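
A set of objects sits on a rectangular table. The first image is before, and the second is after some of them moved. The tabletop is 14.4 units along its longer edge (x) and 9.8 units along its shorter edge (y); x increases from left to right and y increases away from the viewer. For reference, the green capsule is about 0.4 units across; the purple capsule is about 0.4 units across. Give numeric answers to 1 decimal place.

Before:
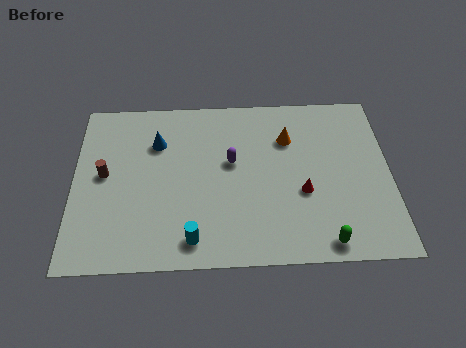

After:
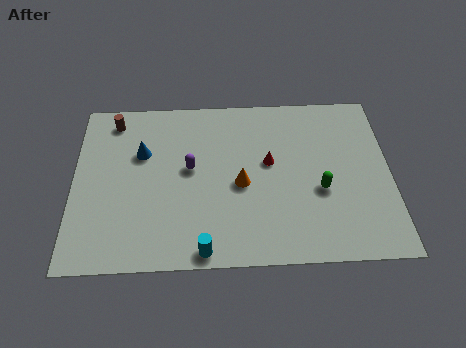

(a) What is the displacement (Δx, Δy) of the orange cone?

(-2.2, -2.6)

From the two frames, the orange cone sits at roughly (9.8, 7.0) before and (7.6, 4.4) after.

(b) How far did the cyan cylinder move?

0.8

From (5.4, 1.4) to (5.9, 0.8), the cyan cylinder covered √(0.5² + 0.6²) ≈ 0.8 units.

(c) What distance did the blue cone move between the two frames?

0.9

The blue cone was near (3.8, 7.0) before and (3.1, 6.4) after, so it travelled √(0.7² + 0.6²) ≈ 0.9 units.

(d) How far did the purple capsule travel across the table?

1.9

From (7.2, 5.7) to (5.3, 5.4), the purple capsule covered √(1.9² + 0.3²) ≈ 1.9 units.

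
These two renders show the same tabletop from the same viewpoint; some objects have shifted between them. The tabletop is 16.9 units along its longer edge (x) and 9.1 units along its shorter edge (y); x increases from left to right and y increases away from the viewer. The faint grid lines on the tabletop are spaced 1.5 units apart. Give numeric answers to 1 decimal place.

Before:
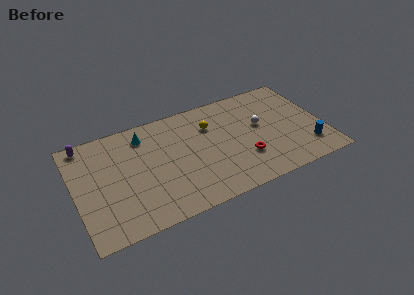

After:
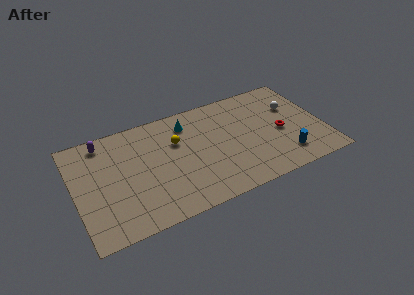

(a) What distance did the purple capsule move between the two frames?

1.2

The purple capsule was near (1.0, 8.2) before and (2.2, 7.9) after, so it travelled √(1.2² + 0.3²) ≈ 1.2 units.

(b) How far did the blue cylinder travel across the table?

1.6

The blue cylinder was near (15.6, 2.1) before and (14.0, 1.9) after, so it travelled √(1.6² + 0.2²) ≈ 1.6 units.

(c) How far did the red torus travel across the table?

3.0

The red torus moved from about (11.3, 2.8) to (14.0, 4.1), a distance of √(2.7² + 1.3²) ≈ 3.0.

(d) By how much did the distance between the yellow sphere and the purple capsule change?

-3.4

They were about 8.6 units apart before and 5.2 after — 3.4 units closer together.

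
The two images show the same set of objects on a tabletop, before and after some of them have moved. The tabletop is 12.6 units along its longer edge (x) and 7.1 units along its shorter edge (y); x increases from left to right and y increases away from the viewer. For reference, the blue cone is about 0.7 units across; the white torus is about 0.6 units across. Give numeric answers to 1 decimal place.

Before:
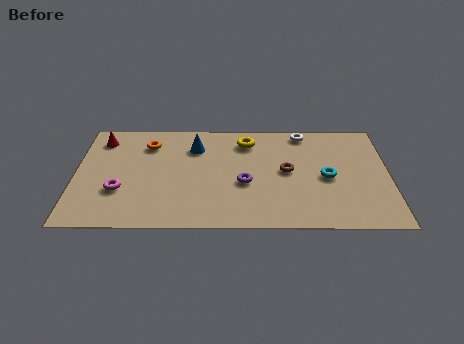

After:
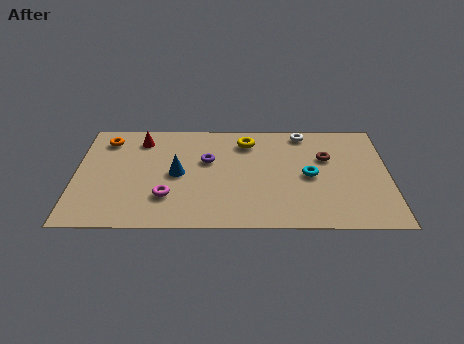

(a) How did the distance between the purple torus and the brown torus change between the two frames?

+2.9

They were about 1.9 units apart before and 4.8 after — 2.9 units further apart.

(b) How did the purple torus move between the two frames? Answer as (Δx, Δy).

(-1.5, 1.5)

From the two frames, the purple torus sits at roughly (6.8, 2.9) before and (5.3, 4.4) after.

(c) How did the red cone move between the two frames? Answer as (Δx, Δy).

(1.6, 0.0)

The red cone was at about (1.0, 5.8) and moved to about (2.6, 5.8).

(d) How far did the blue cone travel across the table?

1.9

The blue cone moved from about (4.8, 5.3) to (4.1, 3.5), a distance of √(0.7² + 1.8²) ≈ 1.9.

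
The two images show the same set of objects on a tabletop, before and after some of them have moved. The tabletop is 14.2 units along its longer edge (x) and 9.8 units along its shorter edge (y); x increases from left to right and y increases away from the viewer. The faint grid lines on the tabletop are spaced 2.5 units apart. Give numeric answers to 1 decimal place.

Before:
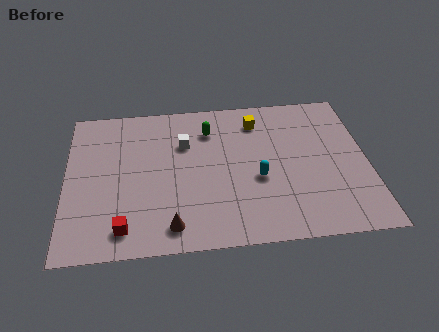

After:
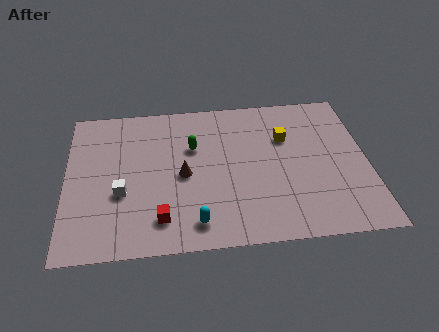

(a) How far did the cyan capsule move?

3.9

The cyan capsule moved from about (9.0, 4.0) to (6.0, 1.5), a distance of √(3.0² + 2.5²) ≈ 3.9.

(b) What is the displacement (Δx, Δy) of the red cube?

(1.7, 0.4)

The red cube was at about (2.7, 1.5) and moved to about (4.4, 1.9).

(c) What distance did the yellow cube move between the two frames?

1.8

The yellow cube moved from about (9.1, 7.9) to (10.4, 6.6), a distance of √(1.3² + 1.3²) ≈ 1.8.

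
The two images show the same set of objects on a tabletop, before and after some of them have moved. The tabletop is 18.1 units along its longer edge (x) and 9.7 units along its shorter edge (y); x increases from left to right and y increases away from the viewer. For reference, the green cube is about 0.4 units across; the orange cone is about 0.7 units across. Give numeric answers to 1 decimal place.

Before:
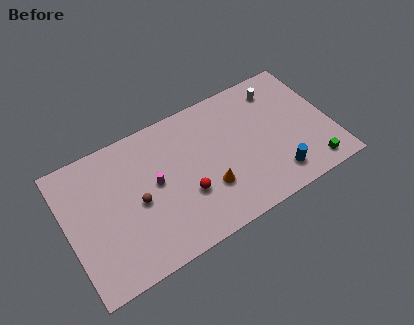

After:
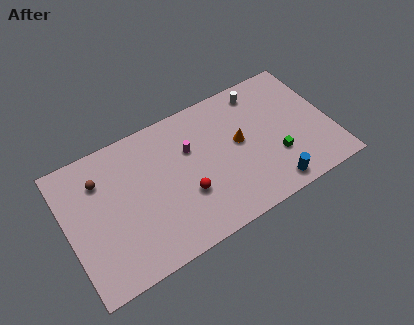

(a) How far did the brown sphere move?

3.5

From (4.7, 4.5) to (2.5, 7.2), the brown sphere covered √(2.2² + 2.7²) ≈ 3.5 units.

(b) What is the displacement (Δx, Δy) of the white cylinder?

(-1.2, 0.4)

From the two frames, the white cylinder sits at roughly (15.0, 7.9) before and (13.8, 8.3) after.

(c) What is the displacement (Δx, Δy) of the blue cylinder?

(-0.4, -0.6)

The blue cylinder was at about (13.9, 1.8) and moved to about (13.5, 1.2).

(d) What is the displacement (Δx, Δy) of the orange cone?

(2.5, 2.2)

From the two frames, the orange cone sits at roughly (9.4, 3.1) before and (11.9, 5.3) after.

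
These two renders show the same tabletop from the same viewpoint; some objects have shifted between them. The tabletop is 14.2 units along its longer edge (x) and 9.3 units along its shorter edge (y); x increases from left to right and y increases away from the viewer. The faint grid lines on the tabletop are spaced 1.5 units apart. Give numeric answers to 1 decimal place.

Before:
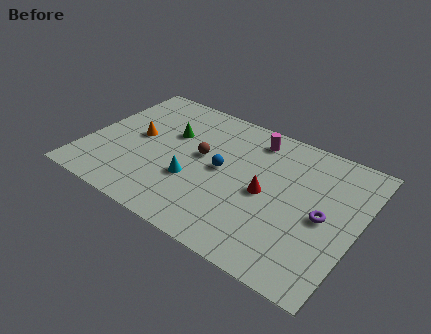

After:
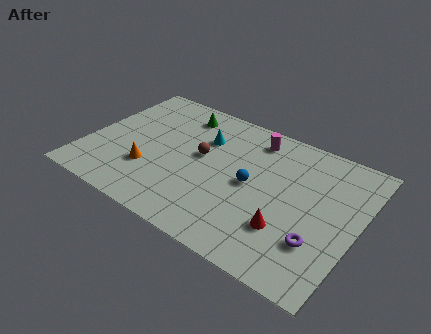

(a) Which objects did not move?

the magenta cylinder and the brown sphere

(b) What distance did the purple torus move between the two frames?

1.7

The purple torus was near (12.5, 4.4) before and (12.5, 2.7) after, so it travelled √(0.0² + 1.7²) ≈ 1.7 units.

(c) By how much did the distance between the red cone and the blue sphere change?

+0.5

They were about 2.4 units apart before and 2.9 after — 0.5 units further apart.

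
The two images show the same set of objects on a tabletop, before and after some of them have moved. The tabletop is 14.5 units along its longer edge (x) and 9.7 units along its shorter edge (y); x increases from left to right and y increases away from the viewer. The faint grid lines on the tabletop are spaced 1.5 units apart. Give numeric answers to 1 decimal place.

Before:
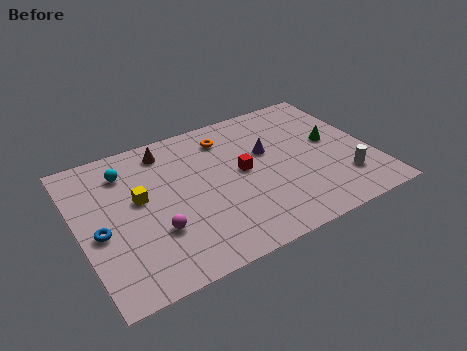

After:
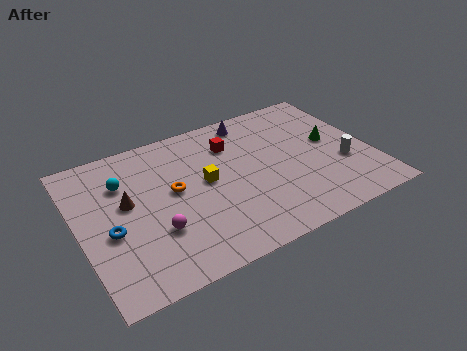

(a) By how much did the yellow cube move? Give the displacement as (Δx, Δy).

(3.3, -0.3)

The yellow cube started near (3.0, 5.5) and ended near (6.3, 5.2).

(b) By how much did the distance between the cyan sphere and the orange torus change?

-2.3

They were about 5.1 units apart before and 2.8 after — 2.3 units closer together.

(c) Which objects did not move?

the magenta sphere and the green cone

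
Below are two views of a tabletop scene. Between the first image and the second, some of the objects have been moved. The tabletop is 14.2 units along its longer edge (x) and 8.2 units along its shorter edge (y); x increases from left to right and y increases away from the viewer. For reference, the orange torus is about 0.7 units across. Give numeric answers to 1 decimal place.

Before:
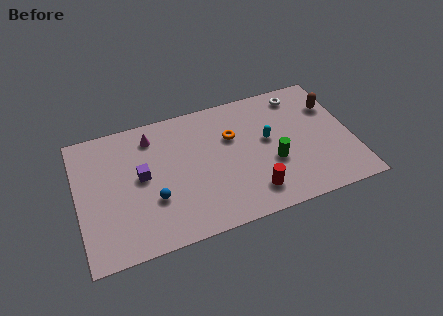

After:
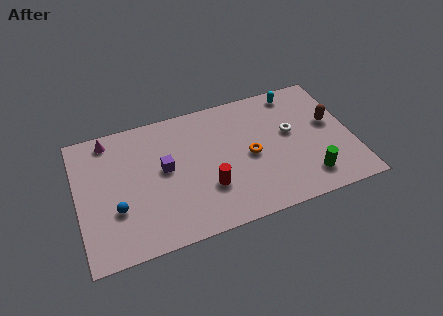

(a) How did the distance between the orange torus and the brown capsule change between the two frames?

-0.9

The distance was about 5.3 in the first image and 4.4 in the second, so they moved 0.9 units closer together.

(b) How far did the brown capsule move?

1.1

From (13.4, 5.8) to (13.2, 4.7), the brown capsule covered √(0.2² + 1.1²) ≈ 1.1 units.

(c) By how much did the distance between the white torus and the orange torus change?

-1.7

Before: roughly 4.0 units apart; after: 2.3. That's 1.7 units closer together.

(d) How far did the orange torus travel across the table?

1.7

The orange torus was near (8.1, 5.4) before and (8.9, 3.9) after, so it travelled √(0.8² + 1.5²) ≈ 1.7 units.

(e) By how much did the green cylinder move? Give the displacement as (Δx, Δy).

(1.7, -1.5)

The green cylinder was at about (10.0, 3.1) and moved to about (11.7, 1.6).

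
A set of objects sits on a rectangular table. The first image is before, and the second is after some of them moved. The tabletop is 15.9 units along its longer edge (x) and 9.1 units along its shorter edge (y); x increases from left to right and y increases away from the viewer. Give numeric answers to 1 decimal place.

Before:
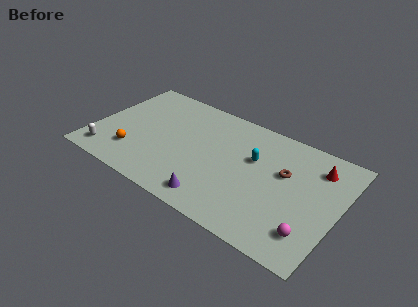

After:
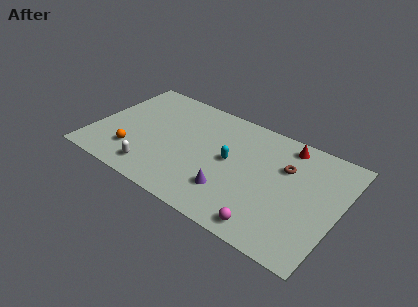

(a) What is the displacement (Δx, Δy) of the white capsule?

(3.1, 0.1)

The white capsule started near (1.3, 1.4) and ended near (4.4, 1.5).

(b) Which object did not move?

the orange sphere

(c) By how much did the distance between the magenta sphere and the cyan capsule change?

-0.8

They were about 5.6 units apart before and 4.8 after — 0.8 units closer together.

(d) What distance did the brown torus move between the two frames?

0.5

The brown torus moved from about (12.3, 5.6) to (12.3, 6.1), a distance of √(0.0² + 0.5²) ≈ 0.5.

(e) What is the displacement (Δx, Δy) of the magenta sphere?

(-2.5, -0.9)

The magenta sphere started near (14.5, 2.0) and ended near (12.0, 1.1).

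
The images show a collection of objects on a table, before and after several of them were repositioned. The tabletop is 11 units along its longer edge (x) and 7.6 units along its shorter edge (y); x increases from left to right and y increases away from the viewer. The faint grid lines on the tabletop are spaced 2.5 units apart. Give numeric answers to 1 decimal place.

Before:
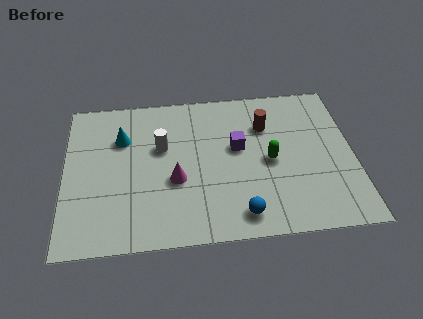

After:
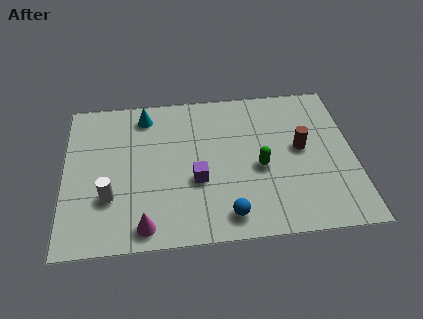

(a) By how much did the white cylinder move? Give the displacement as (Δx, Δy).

(-2.0, -2.3)

The white cylinder was at about (3.7, 4.7) and moved to about (1.7, 2.4).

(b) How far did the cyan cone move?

1.4

The cyan cone was near (2.2, 5.3) before and (3.1, 6.4) after, so it travelled √(0.9² + 1.1²) ≈ 1.4 units.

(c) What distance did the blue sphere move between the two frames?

0.5

The blue sphere moved from about (6.6, 1.1) to (6.1, 1.1), a distance of √(0.5² + 0.0²) ≈ 0.5.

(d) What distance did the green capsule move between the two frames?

0.5

The green capsule was near (7.8, 3.6) before and (7.4, 3.3) after, so it travelled √(0.4² + 0.3²) ≈ 0.5 units.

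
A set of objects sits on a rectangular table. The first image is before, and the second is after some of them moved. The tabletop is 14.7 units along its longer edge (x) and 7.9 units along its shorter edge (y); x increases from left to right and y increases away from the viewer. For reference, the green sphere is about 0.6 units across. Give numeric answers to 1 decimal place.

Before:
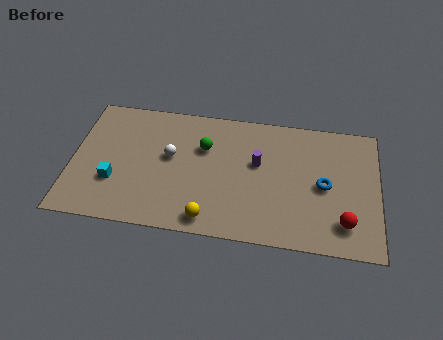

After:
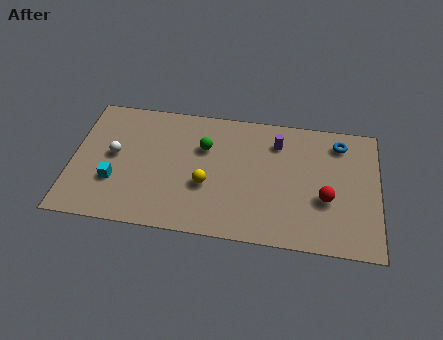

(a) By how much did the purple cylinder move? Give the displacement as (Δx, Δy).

(0.9, 1.4)

From the two frames, the purple cylinder sits at roughly (8.9, 4.7) before and (9.8, 6.1) after.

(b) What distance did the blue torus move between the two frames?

2.8

The blue torus moved from about (12.1, 3.8) to (12.8, 6.5), a distance of √(0.7² + 2.7²) ≈ 2.8.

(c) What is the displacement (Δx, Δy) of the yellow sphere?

(-0.2, 2.0)

The yellow sphere was at about (6.7, 1.0) and moved to about (6.5, 3.0).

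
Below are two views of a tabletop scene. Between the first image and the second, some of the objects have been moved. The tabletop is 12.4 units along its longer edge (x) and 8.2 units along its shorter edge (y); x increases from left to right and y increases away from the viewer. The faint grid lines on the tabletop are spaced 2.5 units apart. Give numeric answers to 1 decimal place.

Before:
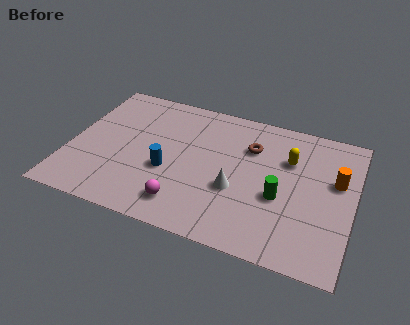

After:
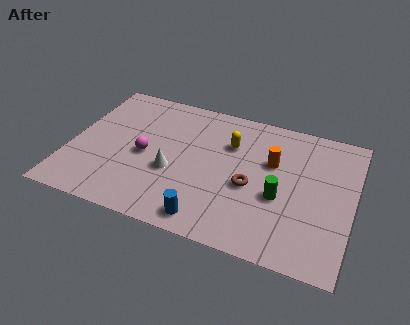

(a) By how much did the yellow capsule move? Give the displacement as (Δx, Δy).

(-2.6, 0.1)

The yellow capsule was at about (9.5, 5.6) and moved to about (6.9, 5.7).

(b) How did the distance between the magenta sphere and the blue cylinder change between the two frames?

+2.3

They were about 1.9 units apart before and 4.2 after — 2.3 units further apart.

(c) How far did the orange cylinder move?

2.8

From (11.6, 5.0) to (8.8, 5.2), the orange cylinder covered √(2.8² + 0.2²) ≈ 2.8 units.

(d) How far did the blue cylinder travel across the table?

3.0

The blue cylinder was near (4.4, 3.2) before and (6.4, 1.0) after, so it travelled √(2.0² + 2.2²) ≈ 3.0 units.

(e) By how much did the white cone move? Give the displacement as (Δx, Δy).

(-2.8, 0.1)

The white cone was at about (7.4, 3.1) and moved to about (4.6, 3.2).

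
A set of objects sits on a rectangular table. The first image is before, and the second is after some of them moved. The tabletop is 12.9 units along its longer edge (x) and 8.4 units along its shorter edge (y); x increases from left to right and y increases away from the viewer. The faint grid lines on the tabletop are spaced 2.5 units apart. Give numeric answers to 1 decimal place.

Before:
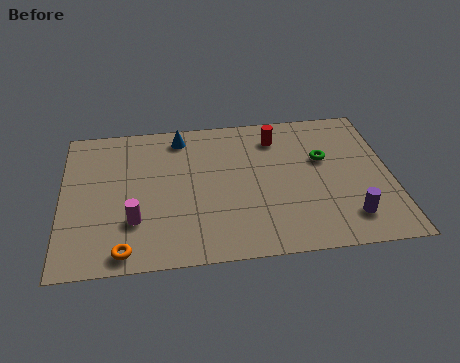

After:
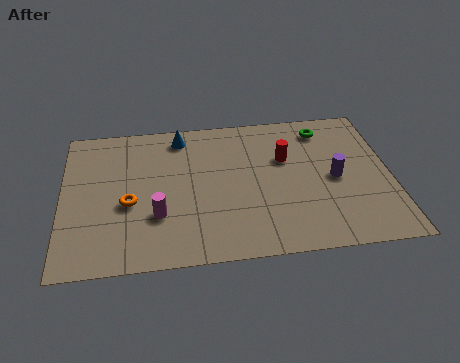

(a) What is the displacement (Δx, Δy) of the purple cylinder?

(-0.4, 2.3)

The purple cylinder started near (11.1, 1.7) and ended near (10.7, 4.0).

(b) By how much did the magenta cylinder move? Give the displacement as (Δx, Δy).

(0.9, 0.2)

The magenta cylinder started near (2.8, 2.5) and ended near (3.7, 2.7).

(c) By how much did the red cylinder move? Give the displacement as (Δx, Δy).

(0.3, -1.3)

The red cylinder was at about (8.5, 6.7) and moved to about (8.8, 5.4).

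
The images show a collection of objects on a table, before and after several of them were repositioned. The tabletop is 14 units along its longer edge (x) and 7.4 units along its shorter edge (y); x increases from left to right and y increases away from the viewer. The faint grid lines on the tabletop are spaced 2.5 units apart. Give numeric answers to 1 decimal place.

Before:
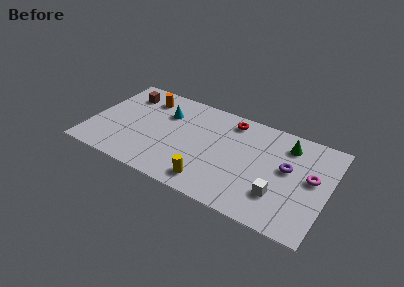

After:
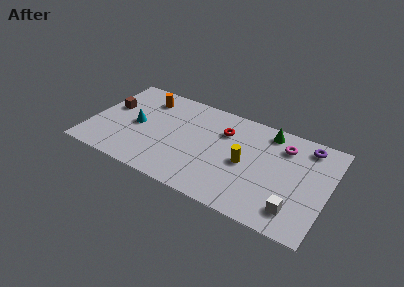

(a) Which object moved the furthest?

the yellow cylinder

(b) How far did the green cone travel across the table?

1.3

The green cone moved from about (11.4, 5.9) to (10.2, 6.4), a distance of √(1.2² + 0.5²) ≈ 1.3.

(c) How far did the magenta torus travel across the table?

2.4

The magenta torus was near (13.0, 4.1) before and (11.2, 5.7) after, so it travelled √(1.8² + 1.6²) ≈ 2.4 units.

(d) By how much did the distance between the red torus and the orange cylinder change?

-0.3

They were about 5.1 units apart before and 4.8 after — 0.3 units closer together.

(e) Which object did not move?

the orange cylinder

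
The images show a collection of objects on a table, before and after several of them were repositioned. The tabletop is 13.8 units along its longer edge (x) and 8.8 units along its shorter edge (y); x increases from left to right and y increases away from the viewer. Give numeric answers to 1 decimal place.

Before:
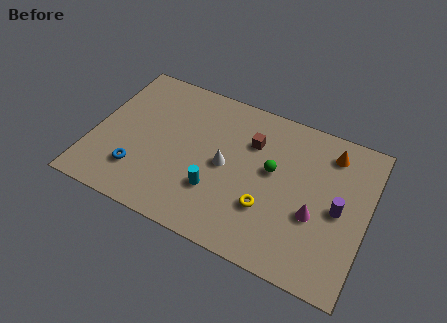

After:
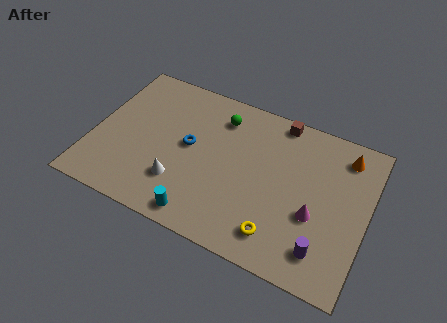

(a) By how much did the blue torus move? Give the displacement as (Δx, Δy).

(2.3, 2.5)

From the two frames, the blue torus sits at roughly (2.5, 2.2) before and (4.8, 4.7) after.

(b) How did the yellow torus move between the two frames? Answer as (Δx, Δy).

(0.7, -1.2)

From the two frames, the yellow torus sits at roughly (9.0, 2.8) before and (9.7, 1.6) after.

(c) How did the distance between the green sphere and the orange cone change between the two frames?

+2.8

They were about 3.5 units apart before and 6.3 after — 2.8 units further apart.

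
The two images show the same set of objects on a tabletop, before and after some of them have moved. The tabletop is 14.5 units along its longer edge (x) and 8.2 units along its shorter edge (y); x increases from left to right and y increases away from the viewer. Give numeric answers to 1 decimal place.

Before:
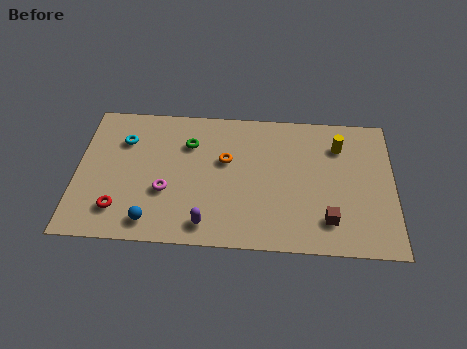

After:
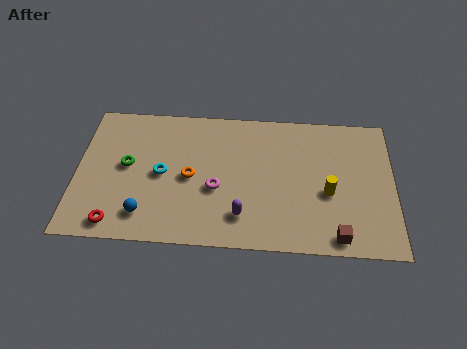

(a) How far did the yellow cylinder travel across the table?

2.8

From (12.0, 6.2) to (11.5, 3.4), the yellow cylinder covered √(0.5² + 2.8²) ≈ 2.8 units.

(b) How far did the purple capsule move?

1.7

The purple capsule moved from about (6.0, 1.2) to (7.6, 1.8), a distance of √(1.6² + 0.6²) ≈ 1.7.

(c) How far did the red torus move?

0.8

From (2.0, 1.8) to (1.9, 1.0), the red torus covered √(0.1² + 0.8²) ≈ 0.8 units.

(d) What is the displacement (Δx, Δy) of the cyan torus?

(1.8, -1.9)

The cyan torus was at about (2.1, 5.9) and moved to about (3.9, 4.0).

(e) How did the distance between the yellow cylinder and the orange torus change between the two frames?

+1.0

The distance was about 5.3 in the first image and 6.3 in the second, so they moved 1.0 units further apart.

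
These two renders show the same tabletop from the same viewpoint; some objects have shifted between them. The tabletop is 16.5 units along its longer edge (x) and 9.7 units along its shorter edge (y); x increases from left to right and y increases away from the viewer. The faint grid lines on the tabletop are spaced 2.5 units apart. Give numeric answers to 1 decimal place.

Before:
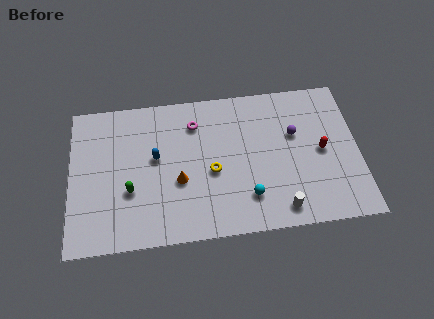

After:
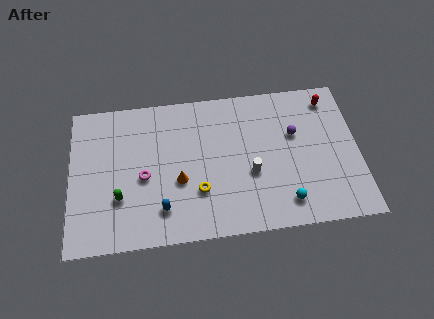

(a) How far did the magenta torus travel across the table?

4.4

The magenta torus was near (7.2, 7.5) before and (4.2, 4.3) after, so it travelled √(3.0² + 3.2²) ≈ 4.4 units.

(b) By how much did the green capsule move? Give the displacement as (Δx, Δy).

(-0.6, -0.4)

The green capsule was at about (3.4, 3.5) and moved to about (2.8, 3.1).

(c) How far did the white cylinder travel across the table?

3.0

From (11.9, 1.3) to (10.3, 3.8), the white cylinder covered √(1.6² + 2.5²) ≈ 3.0 units.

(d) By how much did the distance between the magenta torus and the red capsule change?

+3.8

They were about 7.7 units apart before and 11.5 after — 3.8 units further apart.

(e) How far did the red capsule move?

3.5

The red capsule was near (14.4, 4.8) before and (15.0, 8.2) after, so it travelled √(0.6² + 3.4²) ≈ 3.5 units.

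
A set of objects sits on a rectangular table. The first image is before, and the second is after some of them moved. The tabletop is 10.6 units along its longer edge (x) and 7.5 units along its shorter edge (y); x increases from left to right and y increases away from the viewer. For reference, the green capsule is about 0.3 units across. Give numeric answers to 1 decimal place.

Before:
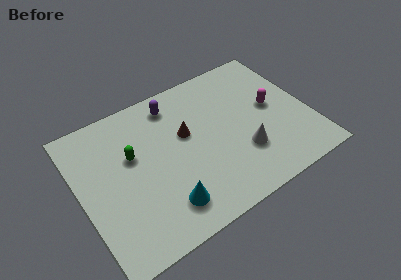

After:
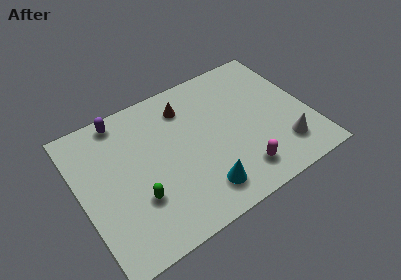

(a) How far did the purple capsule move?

2.4

From (4.7, 6.3) to (2.3, 6.7), the purple capsule covered √(2.4² + 0.4²) ≈ 2.4 units.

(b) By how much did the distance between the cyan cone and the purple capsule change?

+1.1

They were about 4.9 units apart before and 6.0 after — 1.1 units further apart.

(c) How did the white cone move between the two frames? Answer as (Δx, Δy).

(1.8, -0.6)

From the two frames, the white cone sits at roughly (7.3, 2.3) before and (9.1, 1.7) after.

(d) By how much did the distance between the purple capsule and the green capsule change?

+1.5

Before: roughly 2.8 units apart; after: 4.3. That's 1.5 units further apart.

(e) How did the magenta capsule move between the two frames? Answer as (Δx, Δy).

(-2.0, -2.6)

From the two frames, the magenta capsule sits at roughly (9.0, 4.0) before and (7.0, 1.4) after.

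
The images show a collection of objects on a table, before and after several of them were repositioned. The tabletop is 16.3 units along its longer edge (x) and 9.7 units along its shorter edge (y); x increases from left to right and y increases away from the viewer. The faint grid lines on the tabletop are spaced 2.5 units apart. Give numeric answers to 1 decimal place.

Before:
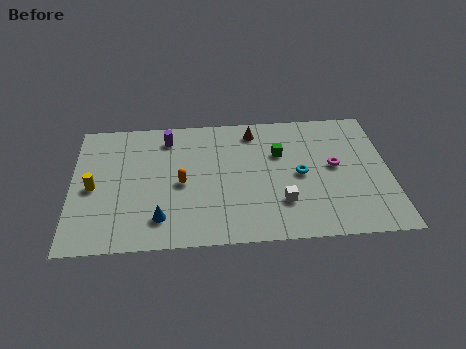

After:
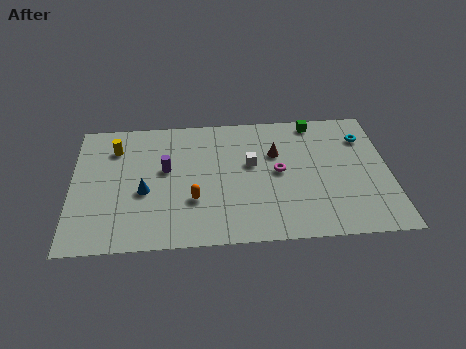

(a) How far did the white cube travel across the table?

3.4

From (10.7, 2.7) to (9.2, 5.7), the white cube covered √(1.5² + 3.0²) ≈ 3.4 units.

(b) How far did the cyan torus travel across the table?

4.3

The cyan torus was near (11.7, 4.7) before and (15.1, 7.3) after, so it travelled √(3.4² + 2.6²) ≈ 4.3 units.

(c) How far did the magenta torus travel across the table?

2.9

The magenta torus was near (13.5, 5.2) before and (10.6, 5.0) after, so it travelled √(2.9² + 0.2²) ≈ 2.9 units.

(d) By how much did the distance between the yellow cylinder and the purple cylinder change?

-2.0

The distance was about 5.2 in the first image and 3.2 in the second, so they moved 2.0 units closer together.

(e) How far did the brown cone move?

2.1

From (9.4, 8.2) to (10.5, 6.4), the brown cone covered √(1.1² + 1.8²) ≈ 2.1 units.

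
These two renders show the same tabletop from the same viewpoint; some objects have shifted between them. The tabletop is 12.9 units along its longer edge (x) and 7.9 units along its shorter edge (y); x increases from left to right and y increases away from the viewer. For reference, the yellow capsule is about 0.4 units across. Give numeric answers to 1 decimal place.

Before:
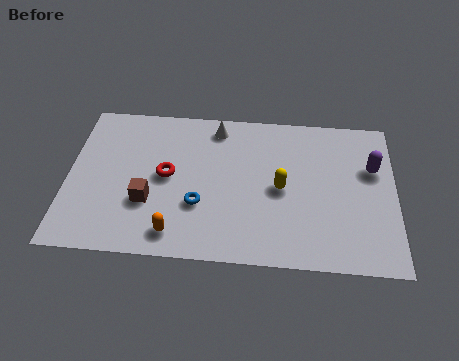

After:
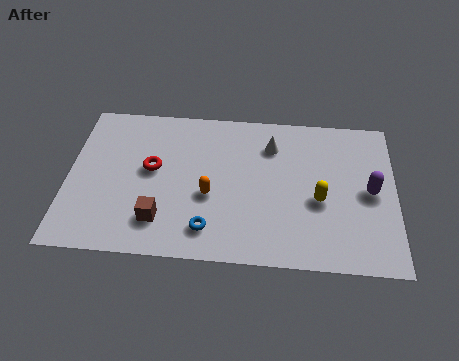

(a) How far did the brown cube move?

1.0

From (3.2, 2.7) to (3.7, 1.8), the brown cube covered √(0.5² + 0.9²) ≈ 1.0 units.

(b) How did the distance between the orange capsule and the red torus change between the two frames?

-0.3

The distance was about 2.9 in the first image and 2.6 in the second, so they moved 0.3 units closer together.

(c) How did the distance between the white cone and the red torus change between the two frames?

+1.7

The distance was about 3.3 in the first image and 5.0 in the second, so they moved 1.7 units further apart.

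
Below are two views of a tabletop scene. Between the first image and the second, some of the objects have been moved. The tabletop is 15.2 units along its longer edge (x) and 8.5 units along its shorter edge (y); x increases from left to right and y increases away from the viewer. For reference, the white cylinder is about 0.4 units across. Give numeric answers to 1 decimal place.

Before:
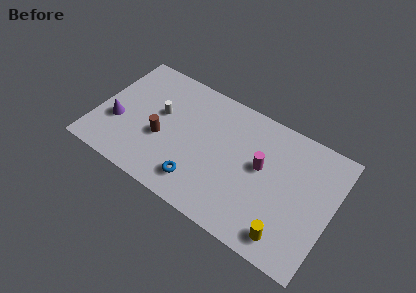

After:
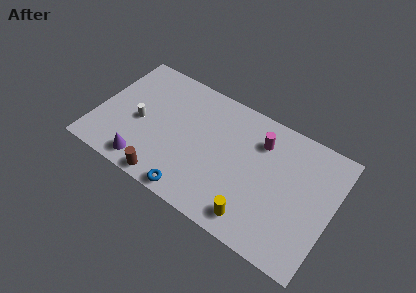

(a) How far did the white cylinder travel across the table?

1.6

The white cylinder moved from about (3.9, 5.0) to (2.8, 3.8), a distance of √(1.1² + 1.2²) ≈ 1.6.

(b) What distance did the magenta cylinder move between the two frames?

1.6

From (10.6, 4.8) to (10.3, 6.4), the magenta cylinder covered √(0.3² + 1.6²) ≈ 1.6 units.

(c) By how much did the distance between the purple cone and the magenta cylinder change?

-0.9

They were about 9.4 units apart before and 8.5 after — 0.9 units closer together.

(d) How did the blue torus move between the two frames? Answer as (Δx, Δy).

(-0.2, -0.9)

The blue torus started near (7.0, 1.7) and ended near (6.8, 0.8).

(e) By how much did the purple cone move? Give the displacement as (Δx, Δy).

(2.2, -1.9)

The purple cone started near (1.4, 3.1) and ended near (3.6, 1.2).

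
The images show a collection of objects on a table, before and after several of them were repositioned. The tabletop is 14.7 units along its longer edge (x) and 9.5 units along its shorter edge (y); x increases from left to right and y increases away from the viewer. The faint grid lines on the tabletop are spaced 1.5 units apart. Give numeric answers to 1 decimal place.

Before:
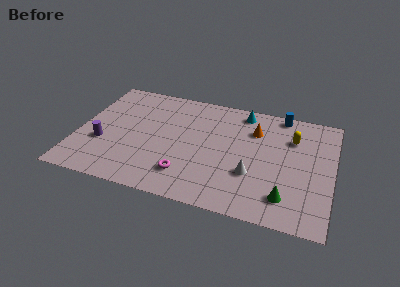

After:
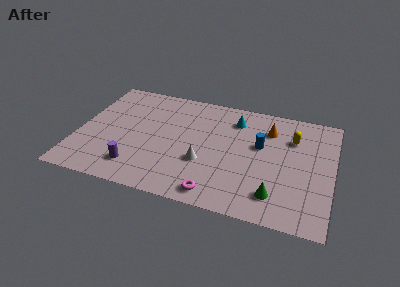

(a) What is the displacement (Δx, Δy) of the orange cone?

(0.8, 0.3)

The orange cone was at about (10.1, 6.9) and moved to about (10.9, 7.2).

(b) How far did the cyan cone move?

0.9

The cyan cone was near (9.3, 8.3) before and (8.9, 7.5) after, so it travelled √(0.4² + 0.8²) ≈ 0.9 units.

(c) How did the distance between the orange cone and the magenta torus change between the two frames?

+0.6

They were about 6.0 units apart before and 6.6 after — 0.6 units further apart.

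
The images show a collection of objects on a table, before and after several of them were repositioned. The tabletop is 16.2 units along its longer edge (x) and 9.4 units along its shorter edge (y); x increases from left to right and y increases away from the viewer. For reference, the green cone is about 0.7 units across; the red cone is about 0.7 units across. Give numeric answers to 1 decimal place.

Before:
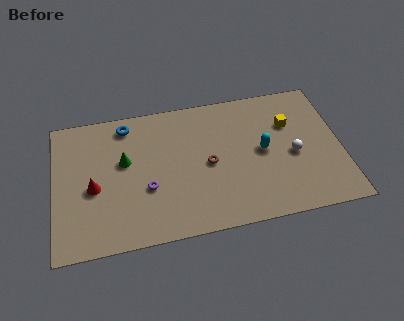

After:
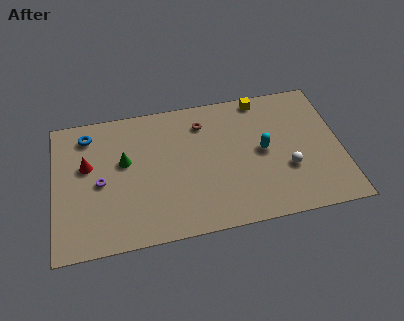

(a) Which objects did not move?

the green cone and the cyan capsule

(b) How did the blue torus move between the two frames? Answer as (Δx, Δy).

(-2.2, -0.3)

From the two frames, the blue torus sits at roughly (4.2, 8.1) before and (2.0, 7.8) after.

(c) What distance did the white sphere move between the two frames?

1.0

The white sphere moved from about (13.5, 4.2) to (13.1, 3.3), a distance of √(0.4² + 0.9²) ≈ 1.0.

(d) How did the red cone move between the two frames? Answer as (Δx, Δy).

(-0.3, 1.6)

The red cone was at about (2.2, 4.1) and moved to about (1.9, 5.7).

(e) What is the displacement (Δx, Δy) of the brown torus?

(-0.2, 2.9)

The brown torus was at about (8.7, 4.5) and moved to about (8.5, 7.4).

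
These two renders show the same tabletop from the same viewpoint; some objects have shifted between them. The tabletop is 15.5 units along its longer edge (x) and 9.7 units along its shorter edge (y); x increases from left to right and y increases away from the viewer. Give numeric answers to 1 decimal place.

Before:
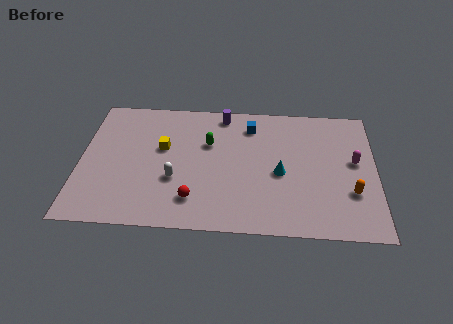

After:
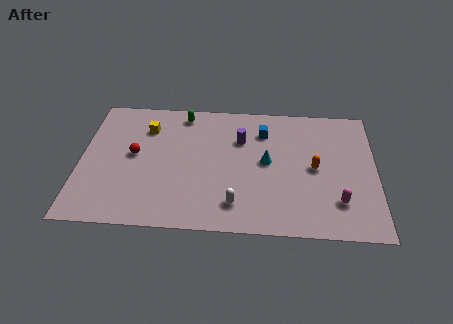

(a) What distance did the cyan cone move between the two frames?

1.1

The cyan cone moved from about (10.5, 4.3) to (9.8, 5.1), a distance of √(0.7² + 0.8²) ≈ 1.1.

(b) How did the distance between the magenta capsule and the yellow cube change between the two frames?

+1.1

The distance was about 10.1 in the first image and 11.2 in the second, so they moved 1.1 units further apart.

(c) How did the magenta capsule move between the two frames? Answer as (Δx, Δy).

(-0.9, -3.0)

The magenta capsule started near (14.4, 5.4) and ended near (13.5, 2.4).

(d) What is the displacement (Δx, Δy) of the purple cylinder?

(1.0, -1.9)

The purple cylinder started near (7.4, 8.6) and ended near (8.4, 6.7).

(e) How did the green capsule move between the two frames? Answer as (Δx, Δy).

(-1.4, 2.2)

From the two frames, the green capsule sits at roughly (6.7, 6.3) before and (5.3, 8.5) after.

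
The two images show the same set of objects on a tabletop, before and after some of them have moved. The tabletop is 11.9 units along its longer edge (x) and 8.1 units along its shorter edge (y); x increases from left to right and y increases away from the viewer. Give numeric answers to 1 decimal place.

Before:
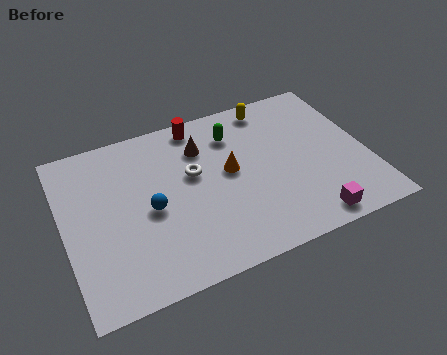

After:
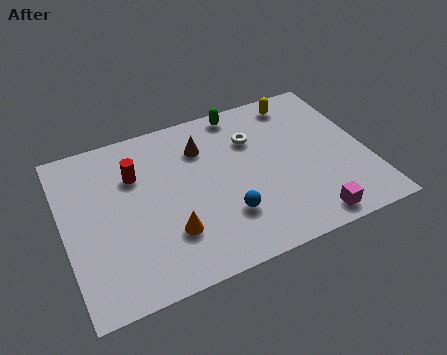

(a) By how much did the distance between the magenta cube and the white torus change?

-0.6

Before: roughly 5.7 units apart; after: 5.1. That's 0.6 units closer together.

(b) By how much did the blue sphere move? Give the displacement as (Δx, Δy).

(2.8, -1.4)

From the two frames, the blue sphere sits at roughly (3.3, 3.7) before and (6.1, 2.3) after.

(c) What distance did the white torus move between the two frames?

2.7

From (5.1, 4.8) to (7.6, 5.7), the white torus covered √(2.5² + 0.9²) ≈ 2.7 units.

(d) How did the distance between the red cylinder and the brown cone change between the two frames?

+1.5

The distance was about 1.2 in the first image and 2.7 in the second, so they moved 1.5 units further apart.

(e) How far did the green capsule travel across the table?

1.2

The green capsule was near (6.9, 6.2) before and (7.3, 7.3) after, so it travelled √(0.4² + 1.1²) ≈ 1.2 units.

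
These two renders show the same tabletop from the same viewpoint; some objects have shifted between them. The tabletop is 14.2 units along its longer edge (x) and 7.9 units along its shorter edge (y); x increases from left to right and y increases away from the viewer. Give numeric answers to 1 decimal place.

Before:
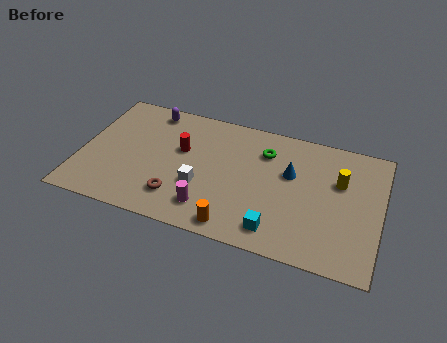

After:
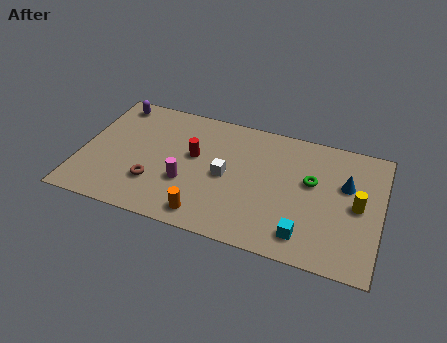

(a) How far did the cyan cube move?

1.3

From (9.5, 1.3) to (10.8, 1.4), the cyan cube covered √(1.3² + 0.1²) ≈ 1.3 units.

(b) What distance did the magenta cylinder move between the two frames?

1.7

The magenta cylinder was near (6.3, 1.6) before and (5.1, 2.8) after, so it travelled √(1.2² + 1.2²) ≈ 1.7 units.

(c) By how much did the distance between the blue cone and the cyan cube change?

+0.4

They were about 3.6 units apart before and 4.0 after — 0.4 units further apart.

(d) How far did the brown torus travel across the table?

1.3

The brown torus was near (4.8, 1.8) before and (3.6, 2.3) after, so it travelled √(1.2² + 0.5²) ≈ 1.3 units.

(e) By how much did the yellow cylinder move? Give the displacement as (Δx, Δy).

(0.9, -1.2)

The yellow cylinder was at about (12.2, 5.1) and moved to about (13.1, 3.9).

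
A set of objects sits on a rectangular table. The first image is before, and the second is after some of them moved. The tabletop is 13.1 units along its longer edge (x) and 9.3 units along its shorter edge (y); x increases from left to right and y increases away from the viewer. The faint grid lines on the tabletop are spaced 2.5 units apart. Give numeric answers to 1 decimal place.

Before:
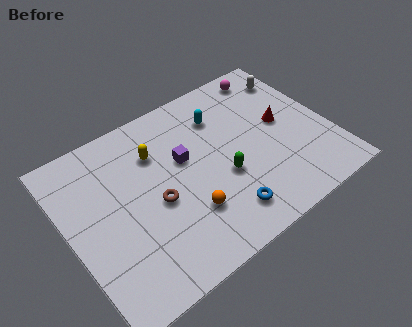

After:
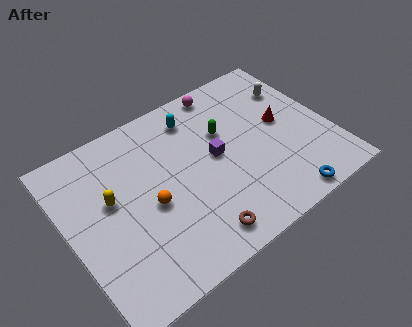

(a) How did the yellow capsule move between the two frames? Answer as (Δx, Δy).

(-2.5, -1.3)

The yellow capsule was at about (4.7, 6.7) and moved to about (2.2, 5.4).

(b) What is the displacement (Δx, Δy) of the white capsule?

(-0.2, -0.7)

From the two frames, the white capsule sits at roughly (12.1, 7.4) before and (11.9, 6.7) after.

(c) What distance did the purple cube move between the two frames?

1.7

The purple cube moved from about (5.9, 5.6) to (7.4, 4.9), a distance of √(1.5² + 0.7²) ≈ 1.7.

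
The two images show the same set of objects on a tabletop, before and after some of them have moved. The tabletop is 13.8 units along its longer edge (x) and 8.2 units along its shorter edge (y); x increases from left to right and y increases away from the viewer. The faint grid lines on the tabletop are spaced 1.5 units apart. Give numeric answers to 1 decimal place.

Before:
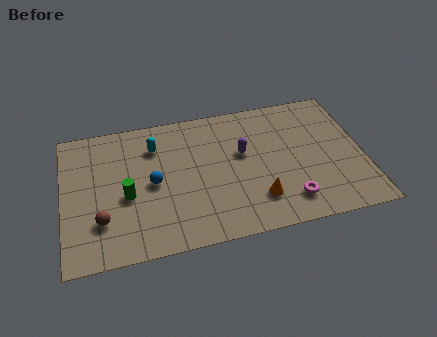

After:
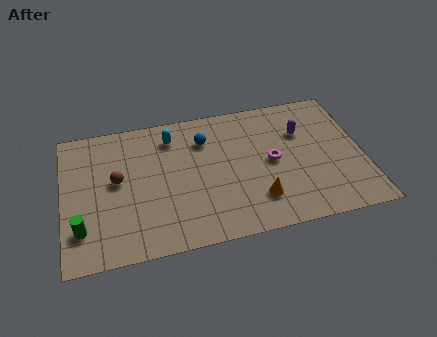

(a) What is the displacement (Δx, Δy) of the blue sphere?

(2.5, 2.1)

From the two frames, the blue sphere sits at roughly (4.1, 4.0) before and (6.6, 6.1) after.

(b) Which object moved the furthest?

the blue sphere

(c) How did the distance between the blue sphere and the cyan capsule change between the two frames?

-0.6

They were about 2.2 units apart before and 1.6 after — 0.6 units closer together.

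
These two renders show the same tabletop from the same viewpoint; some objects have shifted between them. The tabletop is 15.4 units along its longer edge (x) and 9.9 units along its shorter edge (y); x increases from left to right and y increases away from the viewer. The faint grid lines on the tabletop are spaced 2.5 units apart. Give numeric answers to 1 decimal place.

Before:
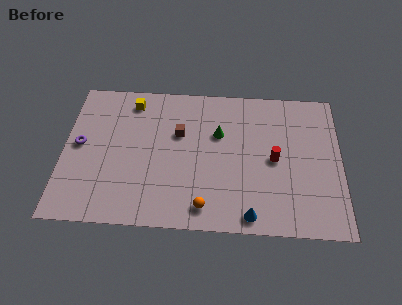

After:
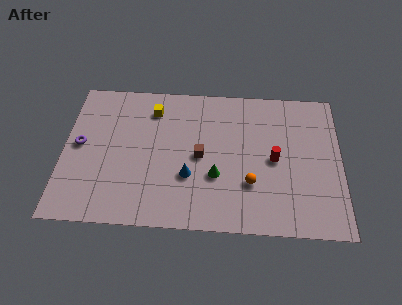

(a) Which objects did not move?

the red cylinder and the purple torus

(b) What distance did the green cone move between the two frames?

2.9

The green cone moved from about (8.6, 6.4) to (8.5, 3.5), a distance of √(0.1² + 2.9²) ≈ 2.9.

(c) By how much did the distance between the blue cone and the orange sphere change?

+0.9

Before: roughly 2.5 units apart; after: 3.4. That's 0.9 units further apart.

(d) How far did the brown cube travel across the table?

1.9

From (6.4, 6.3) to (7.6, 4.8), the brown cube covered √(1.2² + 1.5²) ≈ 1.9 units.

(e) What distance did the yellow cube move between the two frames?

1.3

The yellow cube moved from about (3.7, 8.4) to (4.9, 7.9), a distance of √(1.2² + 0.5²) ≈ 1.3.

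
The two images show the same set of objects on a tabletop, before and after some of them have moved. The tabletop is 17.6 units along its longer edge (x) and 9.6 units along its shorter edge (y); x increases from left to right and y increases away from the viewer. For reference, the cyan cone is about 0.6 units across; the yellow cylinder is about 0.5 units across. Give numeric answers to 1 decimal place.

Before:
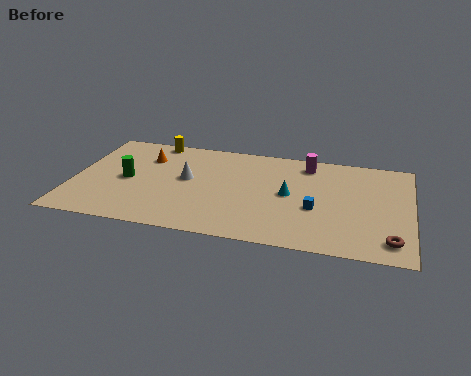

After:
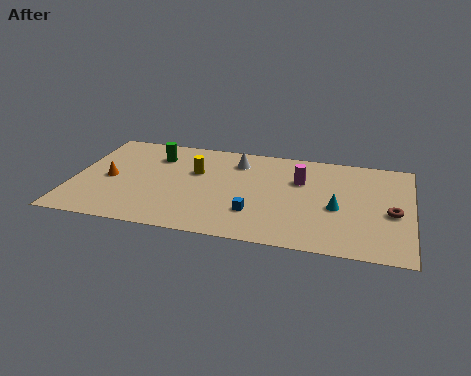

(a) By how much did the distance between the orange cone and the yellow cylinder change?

+2.9

They were about 1.8 units apart before and 4.7 after — 2.9 units further apart.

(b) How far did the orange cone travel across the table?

3.0

From (3.6, 7.0) to (1.9, 4.5), the orange cone covered √(1.7² + 2.5²) ≈ 3.0 units.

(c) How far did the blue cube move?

3.3

The blue cube was near (12.7, 3.8) before and (9.6, 2.7) after, so it travelled √(3.1² + 1.1²) ≈ 3.3 units.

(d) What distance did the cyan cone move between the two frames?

2.6

From (11.3, 4.9) to (13.8, 4.1), the cyan cone covered √(2.5² + 0.8²) ≈ 2.6 units.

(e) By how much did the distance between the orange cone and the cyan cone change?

+3.9

Before: roughly 8.0 units apart; after: 11.9. That's 3.9 units further apart.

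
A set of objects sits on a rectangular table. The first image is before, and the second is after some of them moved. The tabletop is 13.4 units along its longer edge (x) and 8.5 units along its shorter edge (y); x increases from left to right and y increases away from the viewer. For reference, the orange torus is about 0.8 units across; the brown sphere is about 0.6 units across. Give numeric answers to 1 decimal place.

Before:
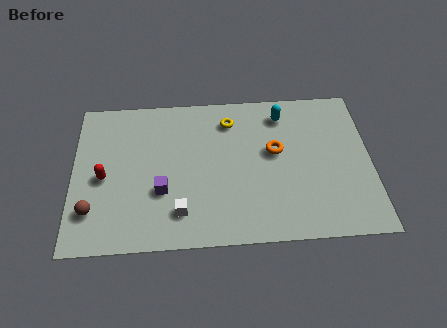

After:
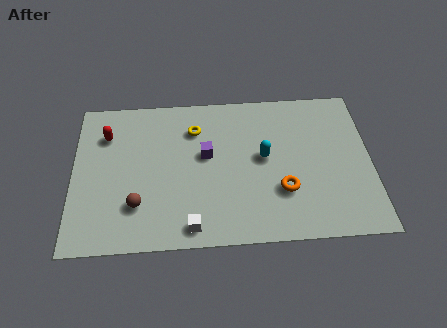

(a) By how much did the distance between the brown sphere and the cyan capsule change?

-3.8

They were about 9.9 units apart before and 6.1 after — 3.8 units closer together.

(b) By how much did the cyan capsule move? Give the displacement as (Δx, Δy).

(-0.9, -2.4)

The cyan capsule started near (9.5, 7.0) and ended near (8.6, 4.6).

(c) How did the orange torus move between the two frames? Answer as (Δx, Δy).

(0.3, -2.2)

The orange torus started near (9.1, 4.9) and ended near (9.4, 2.7).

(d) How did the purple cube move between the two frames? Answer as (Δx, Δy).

(2.0, 1.9)

The purple cube was at about (4.0, 3.0) and moved to about (6.0, 4.9).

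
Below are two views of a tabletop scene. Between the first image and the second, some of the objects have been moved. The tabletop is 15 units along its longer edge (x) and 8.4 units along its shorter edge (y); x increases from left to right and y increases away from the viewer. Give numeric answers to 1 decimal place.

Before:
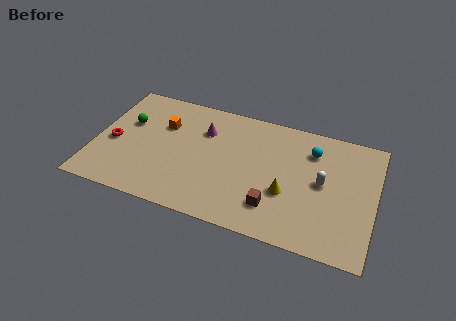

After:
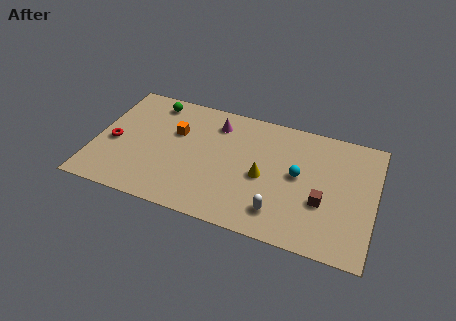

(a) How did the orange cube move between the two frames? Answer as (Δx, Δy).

(0.7, -0.3)

The orange cube started near (3.5, 5.7) and ended near (4.2, 5.4).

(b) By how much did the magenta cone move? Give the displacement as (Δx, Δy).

(0.6, 0.7)

The magenta cone started near (5.7, 6.0) and ended near (6.3, 6.7).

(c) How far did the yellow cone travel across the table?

1.5

The yellow cone moved from about (10.4, 3.1) to (9.1, 3.8), a distance of √(1.3² + 0.7²) ≈ 1.5.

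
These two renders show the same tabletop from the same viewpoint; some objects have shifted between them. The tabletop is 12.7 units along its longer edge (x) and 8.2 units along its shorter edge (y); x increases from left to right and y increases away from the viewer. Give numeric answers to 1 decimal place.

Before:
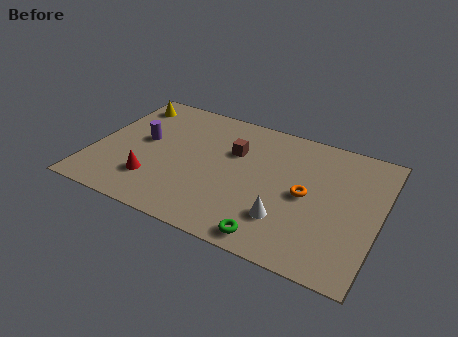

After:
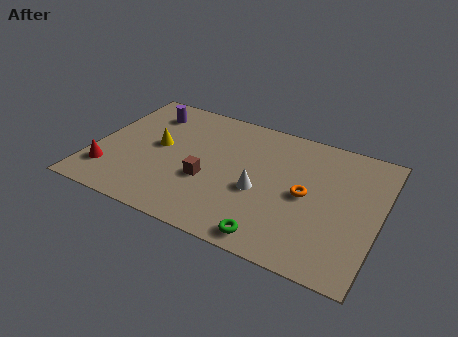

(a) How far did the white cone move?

1.8

The white cone moved from about (8.8, 2.2) to (7.5, 3.4), a distance of √(1.3² + 1.2²) ≈ 1.8.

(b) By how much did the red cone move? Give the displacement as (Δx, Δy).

(-2.0, -0.2)

The red cone started near (2.9, 2.1) and ended near (0.9, 1.9).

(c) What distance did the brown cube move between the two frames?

2.5

The brown cube moved from about (6.1, 5.4) to (5.2, 3.1), a distance of √(0.9² + 2.3²) ≈ 2.5.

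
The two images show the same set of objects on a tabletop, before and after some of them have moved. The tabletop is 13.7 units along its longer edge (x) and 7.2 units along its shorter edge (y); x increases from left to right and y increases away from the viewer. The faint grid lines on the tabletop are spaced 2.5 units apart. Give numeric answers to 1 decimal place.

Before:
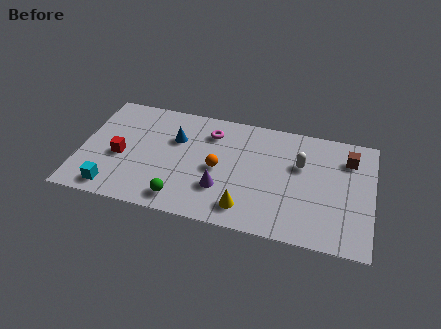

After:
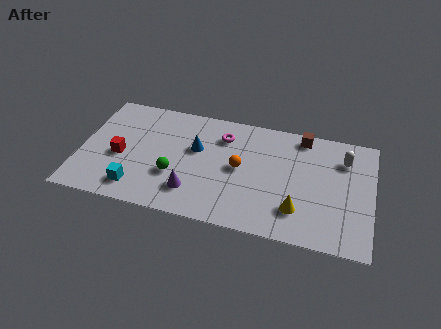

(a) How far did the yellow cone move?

2.5

From (7.9, 1.3) to (10.3, 1.8), the yellow cone covered √(2.4² + 0.5²) ≈ 2.5 units.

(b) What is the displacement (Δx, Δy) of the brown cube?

(-2.2, 0.9)

From the two frames, the brown cube sits at roughly (12.5, 5.5) before and (10.3, 6.4) after.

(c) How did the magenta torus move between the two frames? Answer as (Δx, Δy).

(0.6, -0.1)

The magenta torus was at about (6.0, 5.6) and moved to about (6.6, 5.5).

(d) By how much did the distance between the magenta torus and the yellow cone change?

+0.5

The distance was about 4.7 in the first image and 5.2 in the second, so they moved 0.5 units further apart.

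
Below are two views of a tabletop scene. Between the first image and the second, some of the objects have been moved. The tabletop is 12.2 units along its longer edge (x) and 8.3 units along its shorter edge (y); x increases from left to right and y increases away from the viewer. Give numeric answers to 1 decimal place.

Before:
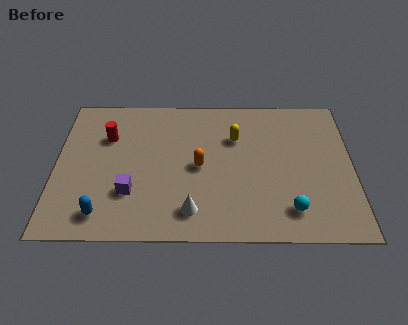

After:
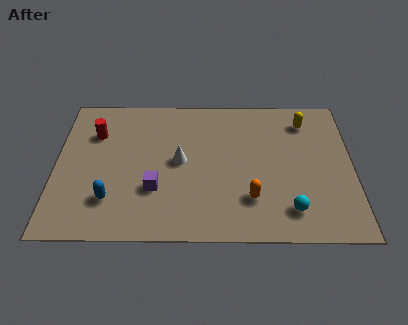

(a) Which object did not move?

the cyan sphere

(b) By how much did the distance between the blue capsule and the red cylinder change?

-0.5

They were about 4.4 units apart before and 3.9 after — 0.5 units closer together.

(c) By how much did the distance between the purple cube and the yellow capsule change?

+2.0

Before: roughly 5.4 units apart; after: 7.4. That's 2.0 units further apart.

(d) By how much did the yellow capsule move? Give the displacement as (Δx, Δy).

(2.9, 1.0)

The yellow capsule was at about (7.4, 5.7) and moved to about (10.3, 6.7).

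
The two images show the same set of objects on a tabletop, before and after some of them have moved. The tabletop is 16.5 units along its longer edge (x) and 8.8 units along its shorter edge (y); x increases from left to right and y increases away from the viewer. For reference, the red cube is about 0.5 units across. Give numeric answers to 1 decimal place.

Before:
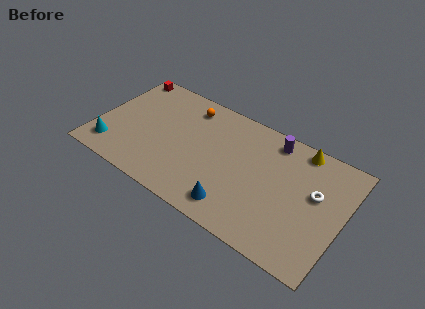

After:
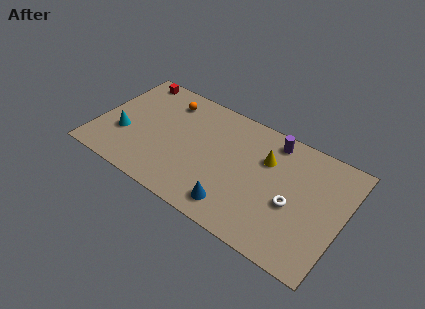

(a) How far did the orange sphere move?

1.4

The orange sphere moved from about (5.6, 7.3) to (4.2, 7.1), a distance of √(1.4² + 0.2²) ≈ 1.4.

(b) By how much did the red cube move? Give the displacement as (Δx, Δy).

(0.6, 0.0)

From the two frames, the red cube sits at roughly (1.0, 7.9) before and (1.6, 7.9) after.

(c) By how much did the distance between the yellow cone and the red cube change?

-2.4

They were about 12.2 units apart before and 9.8 after — 2.4 units closer together.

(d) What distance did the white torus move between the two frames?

2.0

The white torus moved from about (14.6, 5.2) to (13.3, 3.7), a distance of √(1.3² + 1.5²) ≈ 2.0.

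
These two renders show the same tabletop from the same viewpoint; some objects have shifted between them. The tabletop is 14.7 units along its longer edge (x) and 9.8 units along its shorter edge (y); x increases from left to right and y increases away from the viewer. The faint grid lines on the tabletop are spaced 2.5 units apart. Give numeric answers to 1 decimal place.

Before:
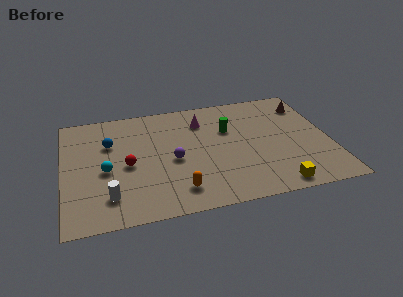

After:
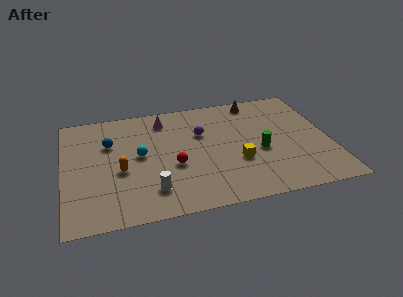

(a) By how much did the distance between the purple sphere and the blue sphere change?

+1.1

They were about 4.0 units apart before and 5.1 after — 1.1 units further apart.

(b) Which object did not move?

the blue sphere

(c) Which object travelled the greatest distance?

the orange capsule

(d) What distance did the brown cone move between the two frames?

3.0

From (13.7, 7.7) to (10.9, 8.7), the brown cone covered √(2.8² + 1.0²) ≈ 3.0 units.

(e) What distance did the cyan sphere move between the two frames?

2.1

The cyan sphere was near (2.3, 4.3) before and (4.2, 5.2) after, so it travelled √(1.9² + 0.9²) ≈ 2.1 units.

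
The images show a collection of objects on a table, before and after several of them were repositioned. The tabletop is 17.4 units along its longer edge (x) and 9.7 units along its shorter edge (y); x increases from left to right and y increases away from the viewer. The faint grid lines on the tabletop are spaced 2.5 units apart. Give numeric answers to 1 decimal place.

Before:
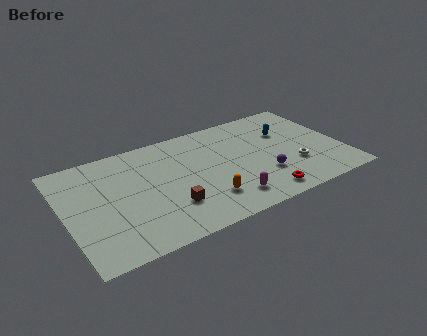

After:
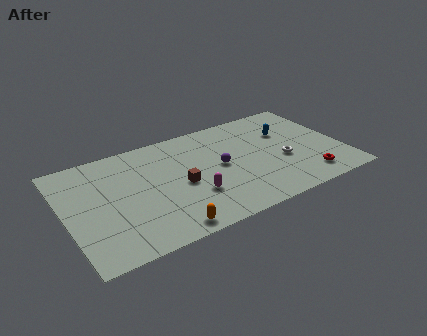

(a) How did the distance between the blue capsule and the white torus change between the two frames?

-0.7

The distance was about 3.4 in the first image and 2.7 in the second, so they moved 0.7 units closer together.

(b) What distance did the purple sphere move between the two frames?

3.2

From (12.2, 3.0) to (9.7, 5.0), the purple sphere covered √(2.5² + 2.0²) ≈ 3.2 units.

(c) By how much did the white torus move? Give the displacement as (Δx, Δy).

(-0.6, 0.8)

The white torus started near (14.2, 3.1) and ended near (13.6, 3.9).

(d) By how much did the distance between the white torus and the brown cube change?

-1.5

Before: roughly 8.0 units apart; after: 6.5. That's 1.5 units closer together.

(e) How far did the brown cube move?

1.8

From (6.2, 2.8) to (7.1, 4.4), the brown cube covered √(0.9² + 1.6²) ≈ 1.8 units.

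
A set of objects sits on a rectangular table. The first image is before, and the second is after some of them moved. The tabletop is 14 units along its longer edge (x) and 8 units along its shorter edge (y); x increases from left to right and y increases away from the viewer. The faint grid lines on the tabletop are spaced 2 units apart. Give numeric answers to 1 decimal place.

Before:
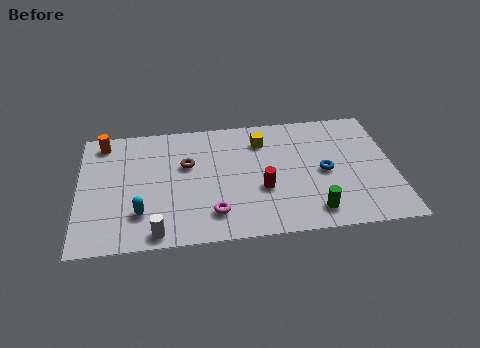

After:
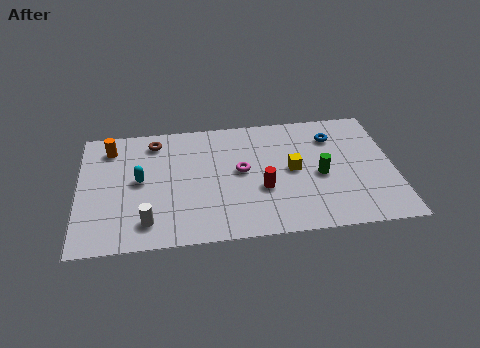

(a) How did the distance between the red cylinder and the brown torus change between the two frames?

+2.1

They were about 3.9 units apart before and 6.0 after — 2.1 units further apart.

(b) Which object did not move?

the red cylinder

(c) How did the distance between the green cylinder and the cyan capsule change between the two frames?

+0.4

Before: roughly 7.6 units apart; after: 8.0. That's 0.4 units further apart.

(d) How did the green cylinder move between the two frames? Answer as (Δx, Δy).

(0.4, 2.3)

From the two frames, the green cylinder sits at roughly (10.3, 1.3) before and (10.7, 3.6) after.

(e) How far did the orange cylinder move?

0.5

From (1.1, 6.9) to (1.4, 6.5), the orange cylinder covered √(0.3² + 0.4²) ≈ 0.5 units.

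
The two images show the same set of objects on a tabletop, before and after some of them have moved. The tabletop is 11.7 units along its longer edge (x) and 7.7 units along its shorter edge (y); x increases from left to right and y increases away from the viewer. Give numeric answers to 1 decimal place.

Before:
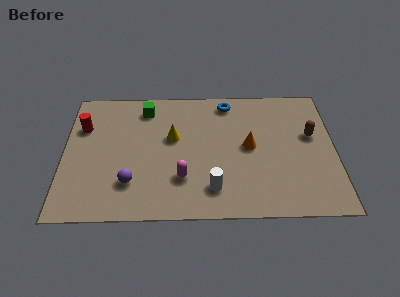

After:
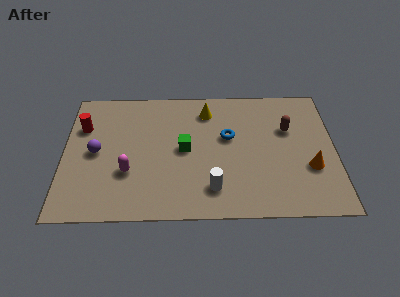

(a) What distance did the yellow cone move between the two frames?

2.2

The yellow cone was near (4.7, 4.6) before and (6.2, 6.2) after, so it travelled √(1.5² + 1.6²) ≈ 2.2 units.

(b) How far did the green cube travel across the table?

3.0

From (3.5, 6.4) to (5.2, 3.9), the green cube covered √(1.7² + 2.5²) ≈ 3.0 units.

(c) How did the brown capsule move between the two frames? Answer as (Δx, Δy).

(-1.0, 0.4)

The brown capsule started near (10.7, 4.6) and ended near (9.7, 5.0).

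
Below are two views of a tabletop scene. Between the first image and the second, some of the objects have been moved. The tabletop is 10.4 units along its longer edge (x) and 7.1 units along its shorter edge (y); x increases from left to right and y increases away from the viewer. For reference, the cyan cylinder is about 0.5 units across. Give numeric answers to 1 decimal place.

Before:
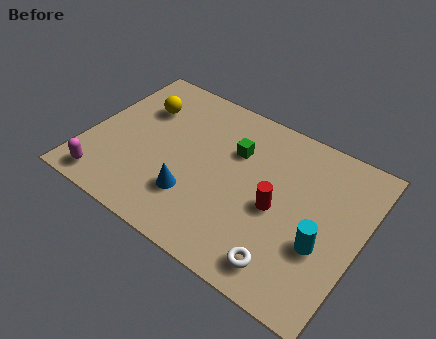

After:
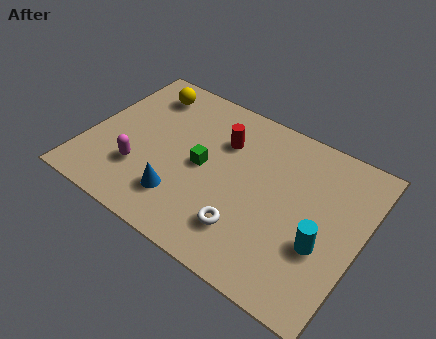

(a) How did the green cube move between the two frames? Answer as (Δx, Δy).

(-1.0, -1.3)

The green cube was at about (5.4, 4.8) and moved to about (4.4, 3.5).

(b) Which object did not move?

the cyan cylinder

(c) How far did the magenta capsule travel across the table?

1.6

From (1.1, 0.9) to (2.2, 2.1), the magenta capsule covered √(1.1² + 1.2²) ≈ 1.6 units.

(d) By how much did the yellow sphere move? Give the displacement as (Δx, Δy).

(0.0, 0.8)

The yellow sphere was at about (1.7, 5.0) and moved to about (1.7, 5.8).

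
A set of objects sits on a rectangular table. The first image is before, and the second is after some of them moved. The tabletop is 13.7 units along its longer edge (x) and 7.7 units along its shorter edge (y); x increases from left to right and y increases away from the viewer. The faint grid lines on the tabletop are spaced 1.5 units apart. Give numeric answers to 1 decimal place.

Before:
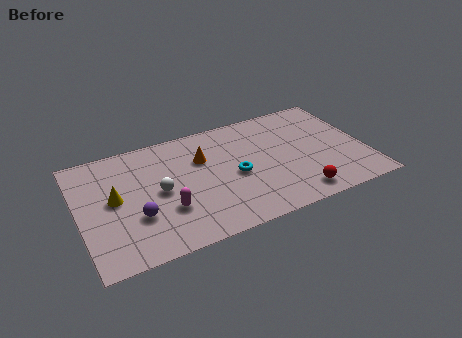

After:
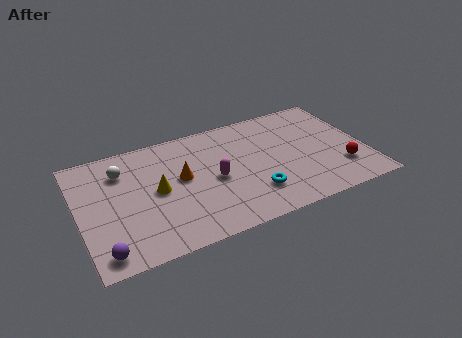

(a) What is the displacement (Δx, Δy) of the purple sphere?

(-1.7, -1.6)

From the two frames, the purple sphere sits at roughly (2.6, 2.6) before and (0.9, 1.0) after.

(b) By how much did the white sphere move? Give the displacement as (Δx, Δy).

(-1.6, 2.0)

From the two frames, the white sphere sits at roughly (3.8, 3.8) before and (2.2, 5.8) after.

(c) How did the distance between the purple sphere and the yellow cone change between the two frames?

+2.3

Before: roughly 1.7 units apart; after: 4.0. That's 2.3 units further apart.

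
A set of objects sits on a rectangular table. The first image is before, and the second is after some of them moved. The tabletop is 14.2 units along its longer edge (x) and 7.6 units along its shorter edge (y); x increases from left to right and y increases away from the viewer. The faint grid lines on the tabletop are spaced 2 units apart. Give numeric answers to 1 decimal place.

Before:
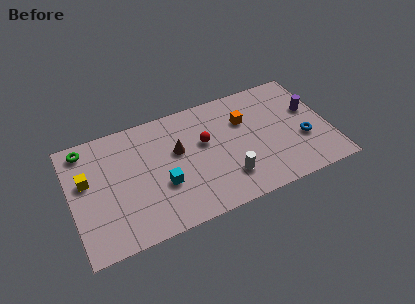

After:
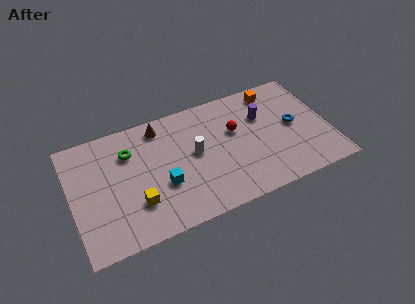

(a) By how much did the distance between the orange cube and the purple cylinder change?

-2.0

They were about 3.6 units apart before and 1.6 after — 2.0 units closer together.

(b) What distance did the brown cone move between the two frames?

2.1

The brown cone moved from about (5.9, 4.6) to (5.1, 6.5), a distance of √(0.8² + 1.9²) ≈ 2.1.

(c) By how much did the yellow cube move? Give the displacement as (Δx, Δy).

(2.5, -2.4)

The yellow cube started near (0.9, 4.6) and ended near (3.4, 2.2).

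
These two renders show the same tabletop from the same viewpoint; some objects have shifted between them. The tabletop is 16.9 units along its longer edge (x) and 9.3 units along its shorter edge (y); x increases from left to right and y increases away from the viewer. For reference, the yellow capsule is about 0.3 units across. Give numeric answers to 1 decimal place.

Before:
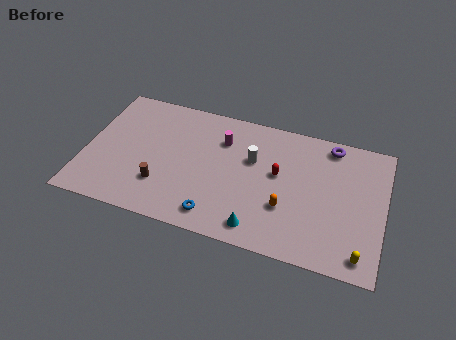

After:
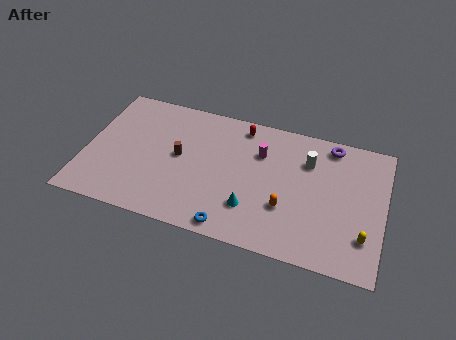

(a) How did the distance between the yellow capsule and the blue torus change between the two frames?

-0.6

They were about 8.1 units apart before and 7.5 after — 0.6 units closer together.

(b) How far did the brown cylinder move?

2.4

The brown cylinder moved from about (4.5, 2.6) to (5.3, 4.9), a distance of √(0.8² + 2.3²) ≈ 2.4.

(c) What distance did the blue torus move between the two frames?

1.0

The blue torus was near (7.7, 1.4) before and (8.6, 0.9) after, so it travelled √(0.9² + 0.5²) ≈ 1.0 units.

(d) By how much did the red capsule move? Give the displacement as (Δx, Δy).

(-2.3, 2.8)

From the two frames, the red capsule sits at roughly (10.9, 5.3) before and (8.6, 8.1) after.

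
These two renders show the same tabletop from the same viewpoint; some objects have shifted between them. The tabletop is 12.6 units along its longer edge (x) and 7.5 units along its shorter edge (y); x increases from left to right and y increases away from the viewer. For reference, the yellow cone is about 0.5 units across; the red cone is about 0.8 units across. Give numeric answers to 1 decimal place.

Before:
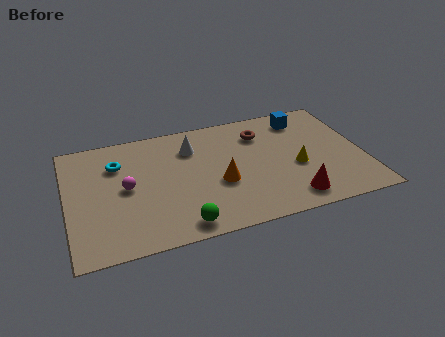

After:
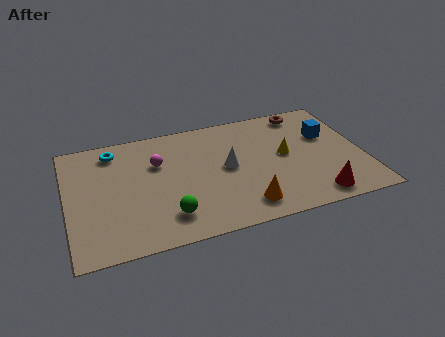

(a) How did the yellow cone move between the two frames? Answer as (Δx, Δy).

(-0.4, 0.9)

From the two frames, the yellow cone sits at roughly (9.7, 3.1) before and (9.3, 4.0) after.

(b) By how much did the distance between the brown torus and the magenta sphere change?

+0.5

Before: roughly 6.2 units apart; after: 6.7. That's 0.5 units further apart.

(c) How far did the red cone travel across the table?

1.0

From (9.3, 1.2) to (10.3, 1.0), the red cone covered √(1.0² + 0.2²) ≈ 1.0 units.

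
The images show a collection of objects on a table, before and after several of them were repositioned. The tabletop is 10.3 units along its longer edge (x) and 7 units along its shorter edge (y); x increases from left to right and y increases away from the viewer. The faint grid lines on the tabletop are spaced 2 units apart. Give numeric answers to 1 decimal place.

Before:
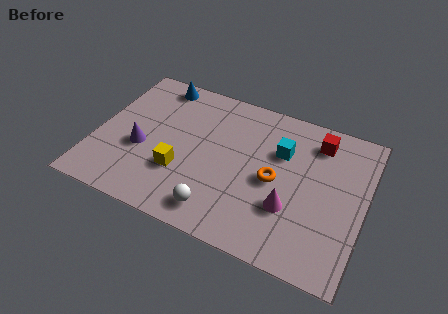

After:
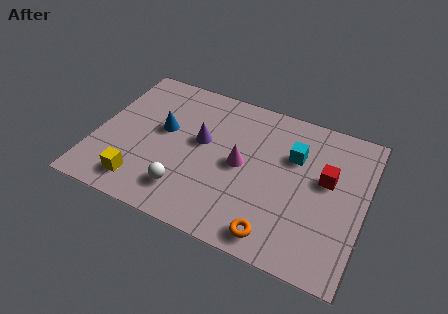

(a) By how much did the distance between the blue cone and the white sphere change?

-3.1

Before: roughly 5.9 units apart; after: 2.8. That's 3.1 units closer together.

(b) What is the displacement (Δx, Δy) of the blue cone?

(0.5, -2.2)

The blue cone started near (2.0, 6.2) and ended near (2.5, 4.0).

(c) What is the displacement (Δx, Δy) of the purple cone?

(2.2, 1.2)

From the two frames, the purple cone sits at roughly (1.8, 2.8) before and (4.0, 4.0) after.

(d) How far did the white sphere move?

1.4

From (5.0, 1.1) to (3.7, 1.5), the white sphere covered √(1.3² + 0.4²) ≈ 1.4 units.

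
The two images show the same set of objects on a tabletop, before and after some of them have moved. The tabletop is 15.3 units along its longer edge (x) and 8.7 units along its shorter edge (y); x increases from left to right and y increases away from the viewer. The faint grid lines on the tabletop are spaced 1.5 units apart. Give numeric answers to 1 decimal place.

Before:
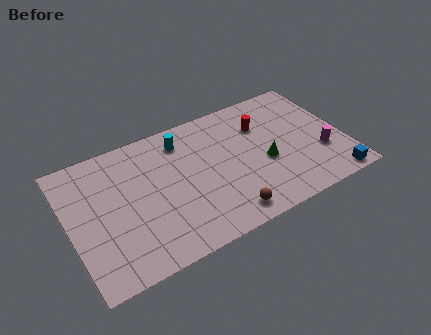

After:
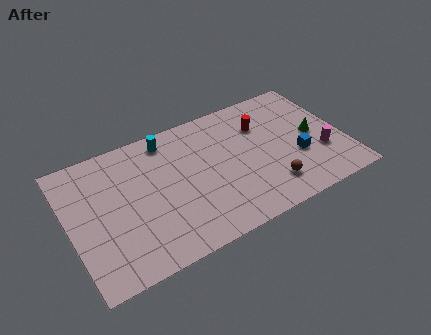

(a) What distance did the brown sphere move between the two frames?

2.7

The brown sphere was near (8.2, 1.2) before and (10.8, 1.9) after, so it travelled √(2.6² + 0.7²) ≈ 2.7 units.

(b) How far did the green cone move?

3.0

The green cone moved from about (10.8, 3.6) to (13.7, 4.3), a distance of √(2.9² + 0.7²) ≈ 3.0.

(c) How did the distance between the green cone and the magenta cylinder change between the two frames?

-1.8

The distance was about 3.2 in the first image and 1.4 in the second, so they moved 1.8 units closer together.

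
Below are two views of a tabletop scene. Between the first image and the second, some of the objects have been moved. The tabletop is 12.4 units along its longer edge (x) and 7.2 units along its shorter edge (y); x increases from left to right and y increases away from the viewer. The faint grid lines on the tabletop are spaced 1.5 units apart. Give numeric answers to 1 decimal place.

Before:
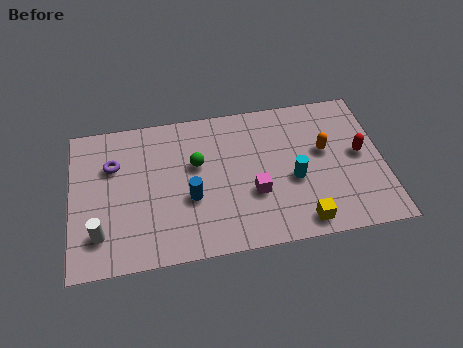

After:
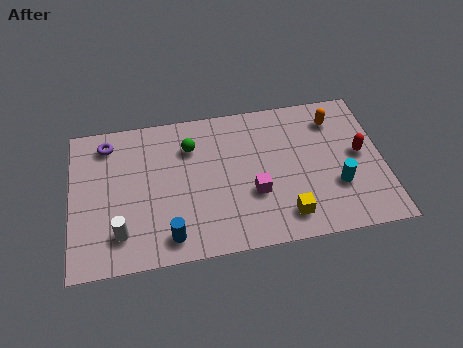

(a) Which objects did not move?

the magenta cube and the red capsule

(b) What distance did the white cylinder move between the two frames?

0.8

The white cylinder moved from about (1.1, 1.7) to (1.9, 1.6), a distance of √(0.8² + 0.1²) ≈ 0.8.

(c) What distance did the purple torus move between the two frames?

1.1

The purple torus was near (1.7, 4.9) before and (1.5, 6.0) after, so it travelled √(0.2² + 1.1²) ≈ 1.1 units.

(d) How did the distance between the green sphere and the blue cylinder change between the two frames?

+2.7

They were about 1.6 units apart before and 4.3 after — 2.7 units further apart.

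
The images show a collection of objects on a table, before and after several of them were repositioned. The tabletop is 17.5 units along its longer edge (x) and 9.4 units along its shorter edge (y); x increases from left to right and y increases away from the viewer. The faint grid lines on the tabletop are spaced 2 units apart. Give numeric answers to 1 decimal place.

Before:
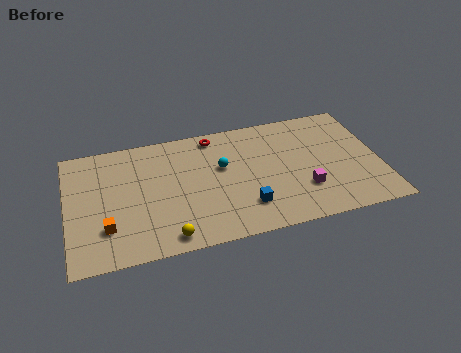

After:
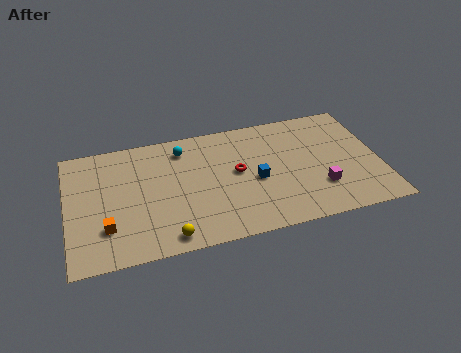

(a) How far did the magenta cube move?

0.9

From (13.1, 2.8) to (14.0, 2.7), the magenta cube covered √(0.9² + 0.1²) ≈ 0.9 units.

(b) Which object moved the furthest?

the red torus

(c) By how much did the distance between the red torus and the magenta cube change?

-2.1

They were about 7.2 units apart before and 5.1 after — 2.1 units closer together.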